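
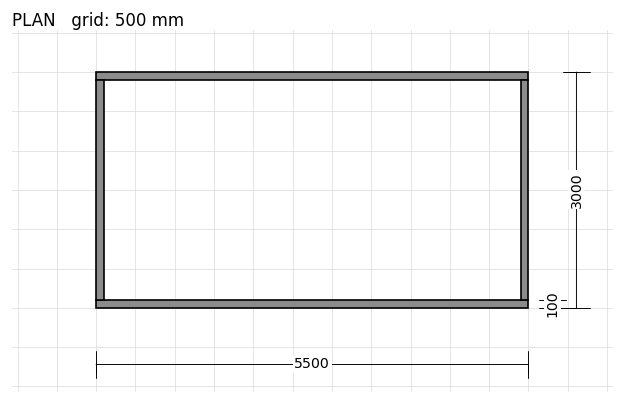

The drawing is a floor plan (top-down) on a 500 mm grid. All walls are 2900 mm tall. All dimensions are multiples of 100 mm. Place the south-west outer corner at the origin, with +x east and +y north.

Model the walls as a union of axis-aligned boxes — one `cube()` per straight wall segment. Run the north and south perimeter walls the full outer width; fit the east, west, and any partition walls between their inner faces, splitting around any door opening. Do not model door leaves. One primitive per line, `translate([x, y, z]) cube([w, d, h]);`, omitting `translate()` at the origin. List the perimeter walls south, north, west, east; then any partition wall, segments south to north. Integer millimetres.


cube([5500, 100, 2900]);
translate([0, 2900, 0]) cube([5500, 100, 2900]);
translate([0, 100, 0]) cube([100, 2800, 2900]);
translate([5400, 100, 0]) cube([100, 2800, 2900]);


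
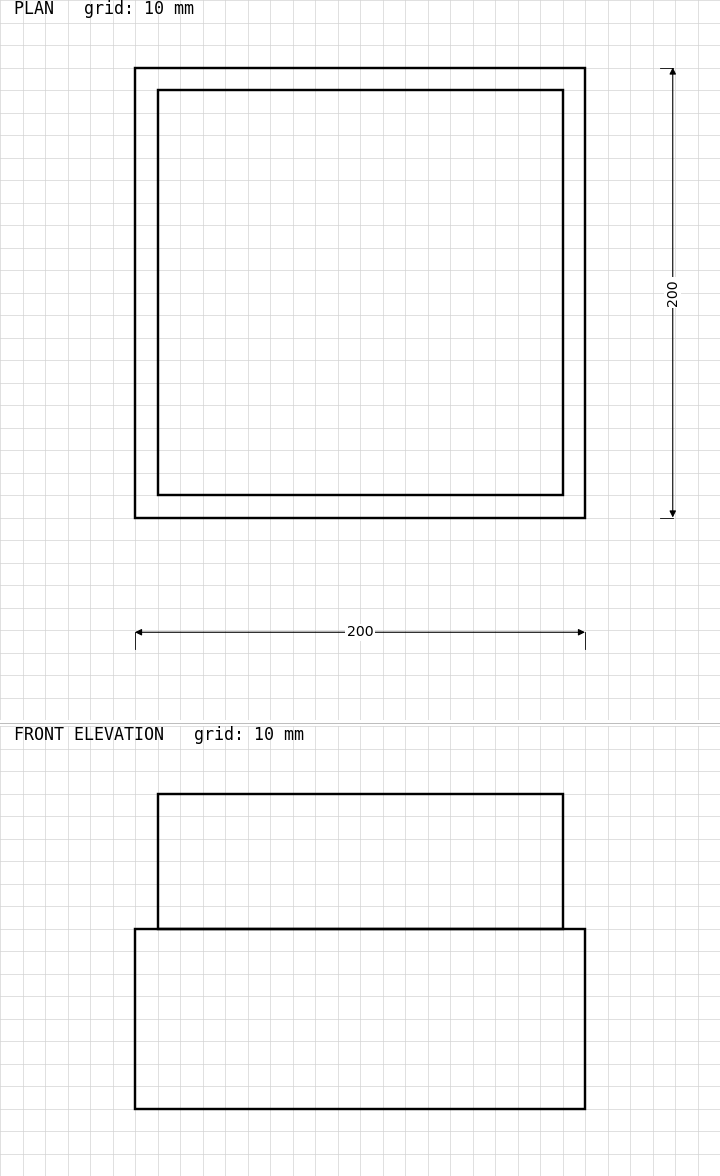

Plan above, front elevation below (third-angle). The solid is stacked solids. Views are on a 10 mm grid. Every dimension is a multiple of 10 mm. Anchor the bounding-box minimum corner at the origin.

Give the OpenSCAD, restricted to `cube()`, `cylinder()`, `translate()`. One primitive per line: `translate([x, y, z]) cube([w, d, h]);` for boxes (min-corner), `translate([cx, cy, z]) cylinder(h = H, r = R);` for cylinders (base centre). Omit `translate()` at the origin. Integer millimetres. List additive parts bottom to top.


cube([200, 200, 80]);
translate([10, 10, 80]) cube([180, 180, 60]);


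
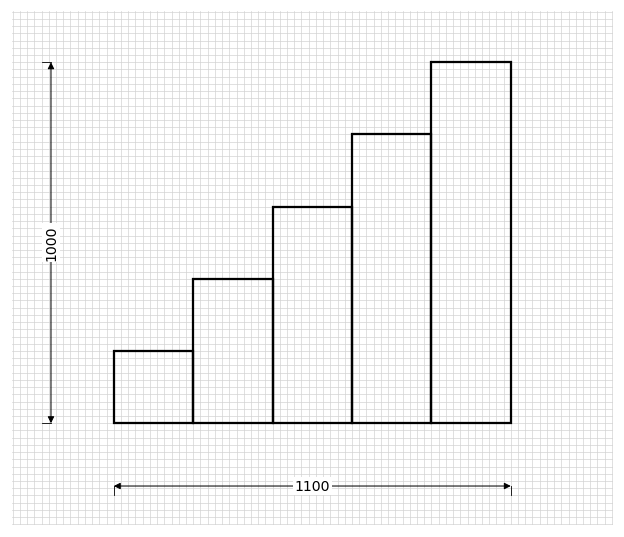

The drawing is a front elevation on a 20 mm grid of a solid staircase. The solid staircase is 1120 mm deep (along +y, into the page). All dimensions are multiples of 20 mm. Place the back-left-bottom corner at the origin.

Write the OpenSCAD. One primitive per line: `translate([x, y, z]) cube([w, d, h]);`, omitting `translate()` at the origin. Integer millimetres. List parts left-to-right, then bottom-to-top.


cube([220, 1120, 200]);
translate([220, 0, 0]) cube([220, 1120, 400]);
translate([440, 0, 0]) cube([220, 1120, 600]);
translate([660, 0, 0]) cube([220, 1120, 800]);
translate([880, 0, 0]) cube([220, 1120, 1000]);


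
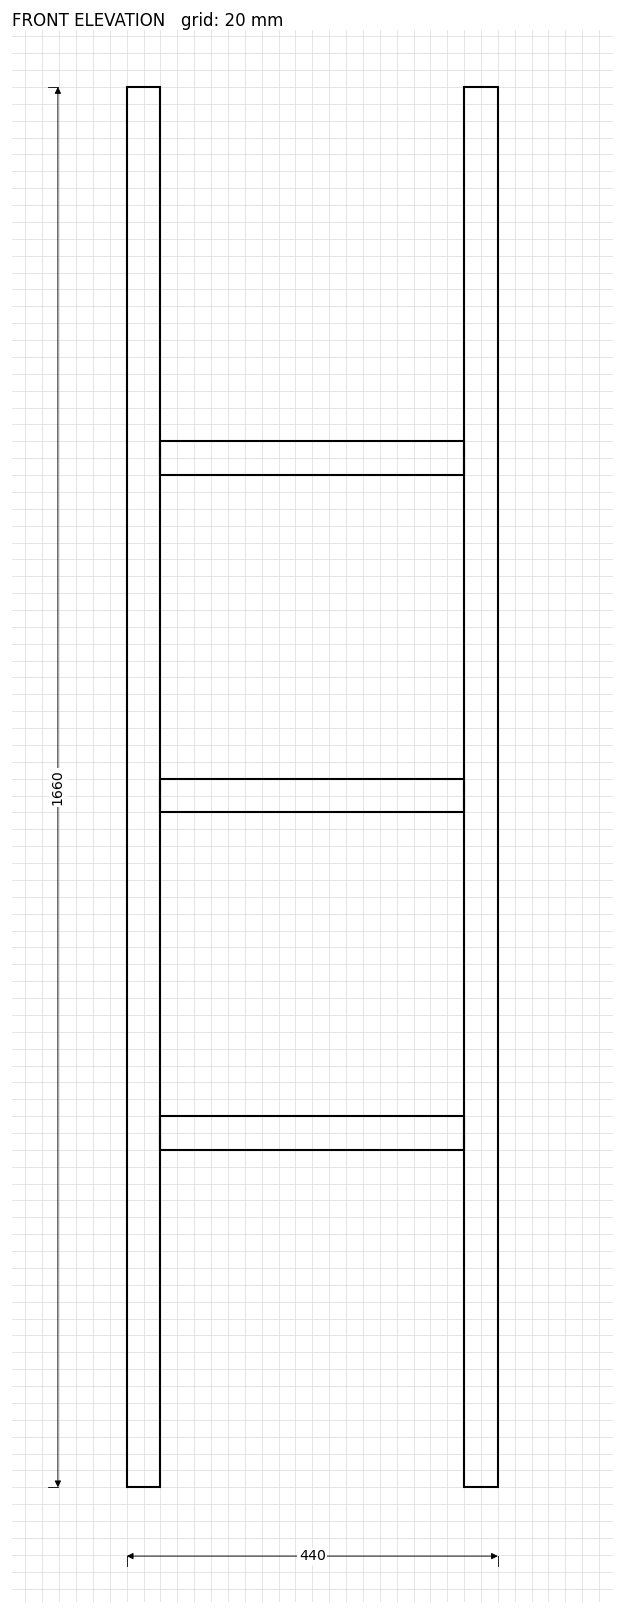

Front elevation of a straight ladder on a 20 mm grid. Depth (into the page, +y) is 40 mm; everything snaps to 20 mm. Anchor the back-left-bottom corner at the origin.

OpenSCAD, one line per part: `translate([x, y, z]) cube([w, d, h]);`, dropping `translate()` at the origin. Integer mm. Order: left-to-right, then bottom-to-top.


cube([40, 40, 1660]);
translate([40, 0, 400]) cube([360, 40, 40]);
translate([40, 0, 800]) cube([360, 40, 40]);
translate([40, 0, 1200]) cube([360, 40, 40]);
translate([400, 0, 0]) cube([40, 40, 1660]);


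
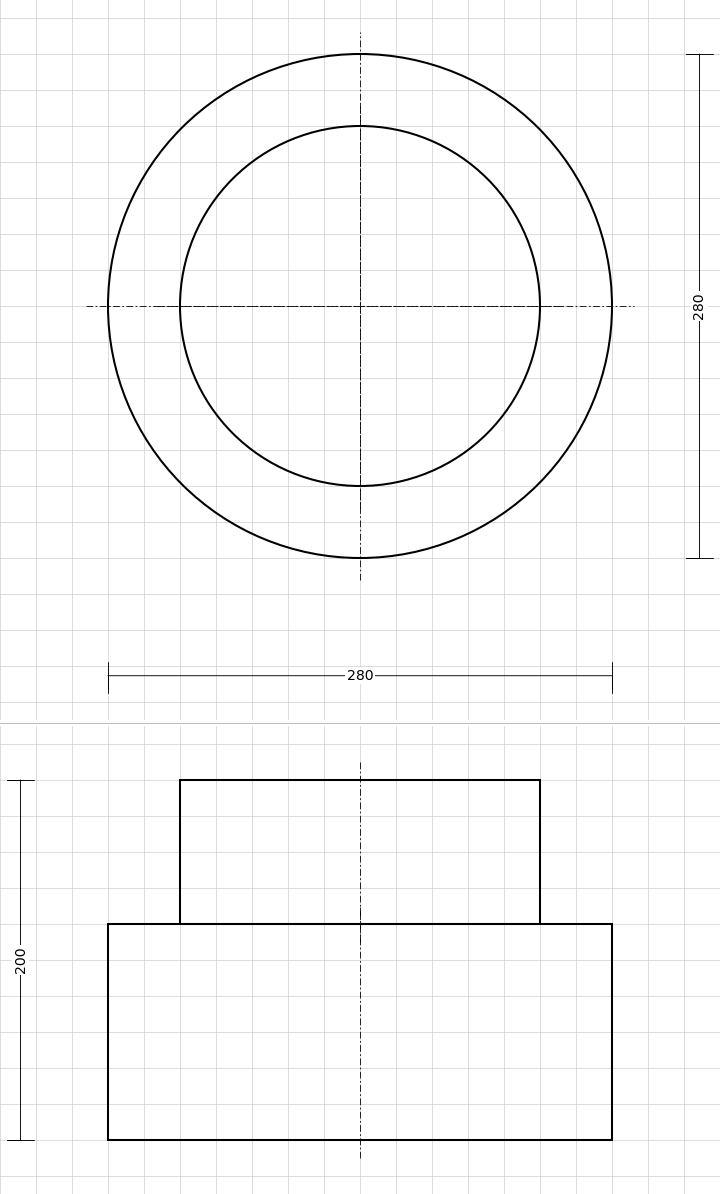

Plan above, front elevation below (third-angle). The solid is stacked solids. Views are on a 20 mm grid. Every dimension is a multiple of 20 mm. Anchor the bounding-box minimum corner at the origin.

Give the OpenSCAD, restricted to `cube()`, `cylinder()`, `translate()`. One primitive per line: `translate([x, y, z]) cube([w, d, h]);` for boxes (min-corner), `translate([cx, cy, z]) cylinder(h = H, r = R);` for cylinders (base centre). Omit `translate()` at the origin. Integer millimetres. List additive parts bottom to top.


translate([140, 140, 0]) cylinder(h = 120, r = 140);
translate([140, 140, 120]) cylinder(h = 80, r = 100);


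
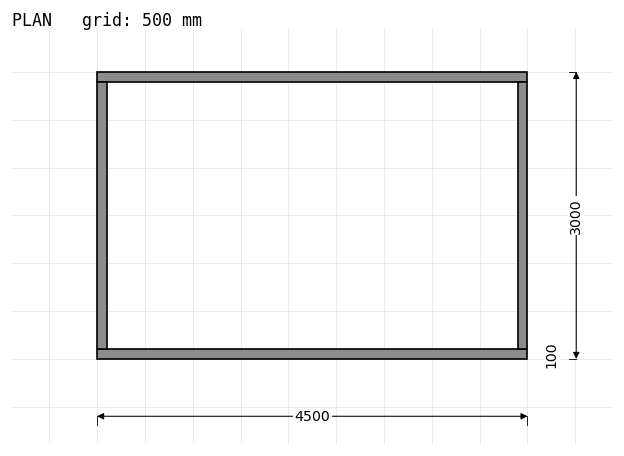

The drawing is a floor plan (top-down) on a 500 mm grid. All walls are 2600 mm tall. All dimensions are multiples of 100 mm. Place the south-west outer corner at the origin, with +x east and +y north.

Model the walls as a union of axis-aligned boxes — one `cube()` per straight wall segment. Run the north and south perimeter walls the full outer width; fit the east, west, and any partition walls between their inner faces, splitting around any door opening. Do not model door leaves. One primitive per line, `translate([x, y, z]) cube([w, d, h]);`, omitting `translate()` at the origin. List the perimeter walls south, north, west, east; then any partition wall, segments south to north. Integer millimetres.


cube([4500, 100, 2600]);
translate([0, 2900, 0]) cube([4500, 100, 2600]);
translate([0, 100, 0]) cube([100, 2800, 2600]);
translate([4400, 100, 0]) cube([100, 2800, 2600]);


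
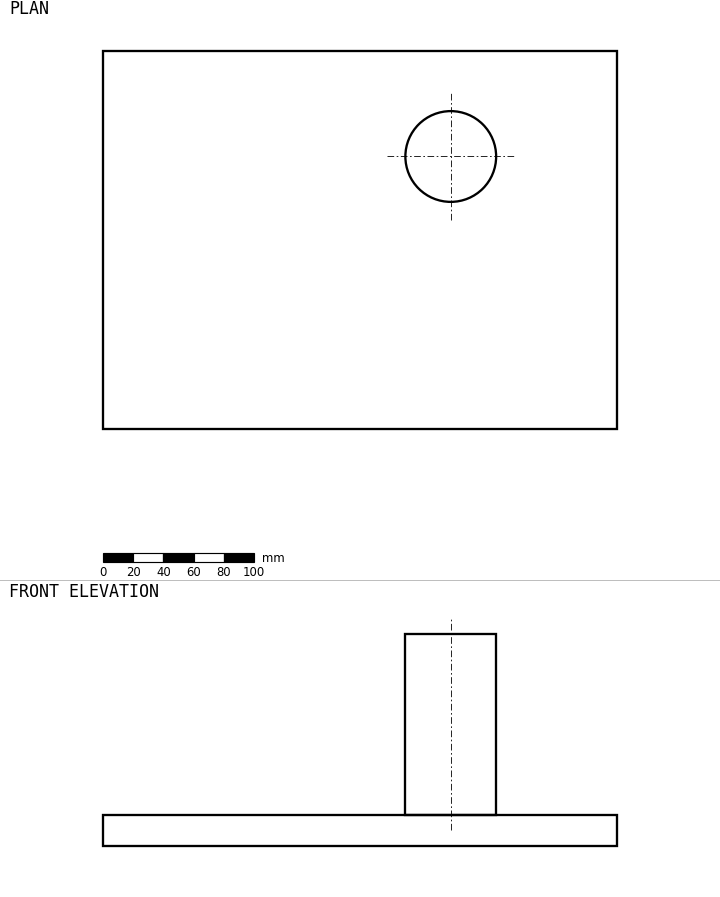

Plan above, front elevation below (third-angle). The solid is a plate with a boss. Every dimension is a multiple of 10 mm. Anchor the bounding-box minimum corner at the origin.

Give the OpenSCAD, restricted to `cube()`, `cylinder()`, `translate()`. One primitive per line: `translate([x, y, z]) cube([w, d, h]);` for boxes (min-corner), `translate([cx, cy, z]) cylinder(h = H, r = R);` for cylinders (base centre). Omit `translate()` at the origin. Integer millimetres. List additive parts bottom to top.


cube([340, 250, 20]);
translate([230, 180, 20]) cylinder(h = 120, r = 30);


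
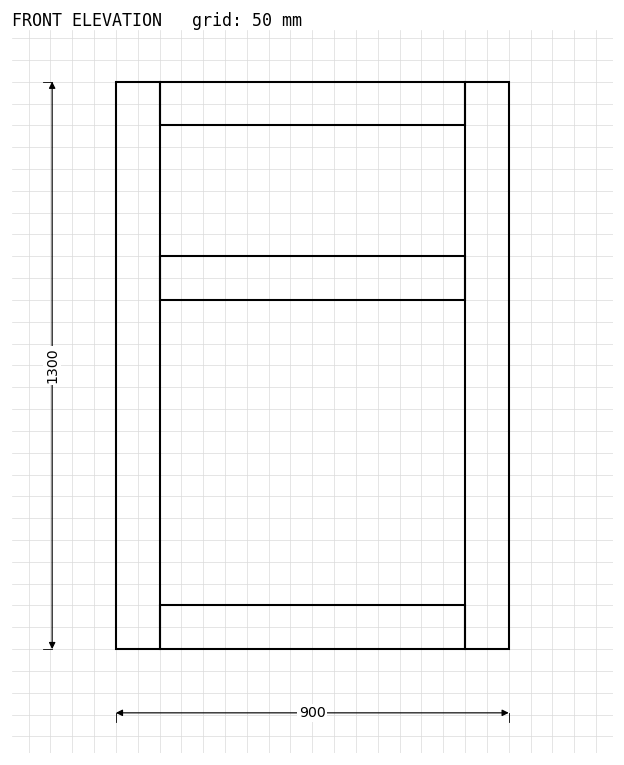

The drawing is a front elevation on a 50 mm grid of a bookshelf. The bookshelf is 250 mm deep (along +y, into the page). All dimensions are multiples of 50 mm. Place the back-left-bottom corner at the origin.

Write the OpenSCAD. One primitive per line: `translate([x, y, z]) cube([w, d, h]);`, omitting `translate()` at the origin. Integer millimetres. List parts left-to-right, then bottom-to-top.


cube([100, 250, 1300]);
translate([100, 0, 0]) cube([700, 250, 100]);
translate([100, 0, 800]) cube([700, 250, 100]);
translate([100, 0, 1200]) cube([700, 250, 100]);
translate([800, 0, 0]) cube([100, 250, 1300]);


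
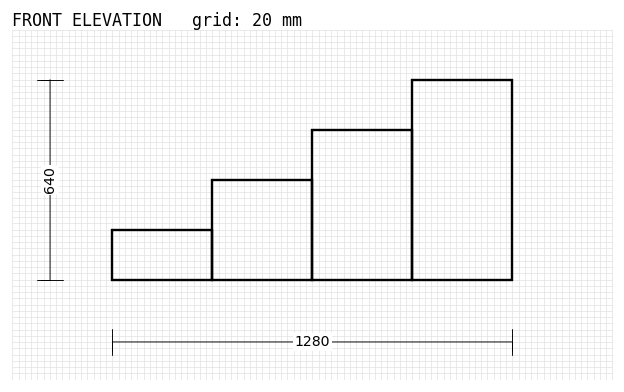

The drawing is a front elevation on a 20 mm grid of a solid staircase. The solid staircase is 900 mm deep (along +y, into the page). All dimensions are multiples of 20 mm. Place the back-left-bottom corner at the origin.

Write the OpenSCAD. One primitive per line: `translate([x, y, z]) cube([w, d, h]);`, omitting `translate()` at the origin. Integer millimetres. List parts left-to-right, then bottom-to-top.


cube([320, 900, 160]);
translate([320, 0, 0]) cube([320, 900, 320]);
translate([640, 0, 0]) cube([320, 900, 480]);
translate([960, 0, 0]) cube([320, 900, 640]);


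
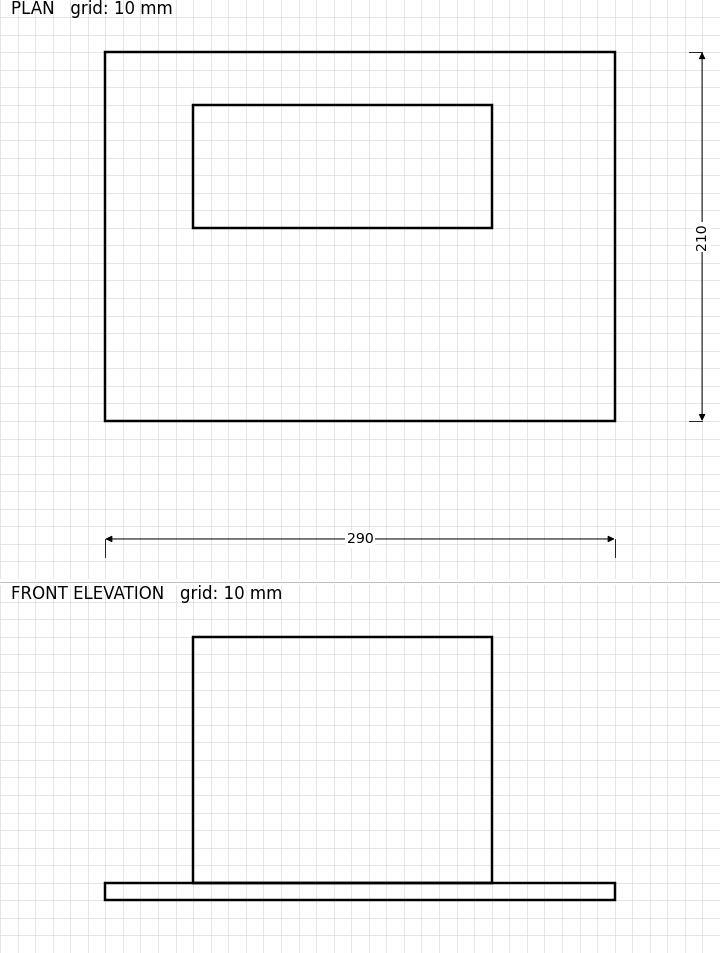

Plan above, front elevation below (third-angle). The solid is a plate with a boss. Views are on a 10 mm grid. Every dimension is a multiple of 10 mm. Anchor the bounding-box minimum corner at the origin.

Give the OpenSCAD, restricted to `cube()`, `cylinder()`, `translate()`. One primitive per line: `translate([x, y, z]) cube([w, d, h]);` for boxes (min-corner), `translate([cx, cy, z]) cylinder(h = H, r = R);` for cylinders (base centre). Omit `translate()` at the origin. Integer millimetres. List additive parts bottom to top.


cube([290, 210, 10]);
translate([50, 110, 10]) cube([170, 70, 140]);


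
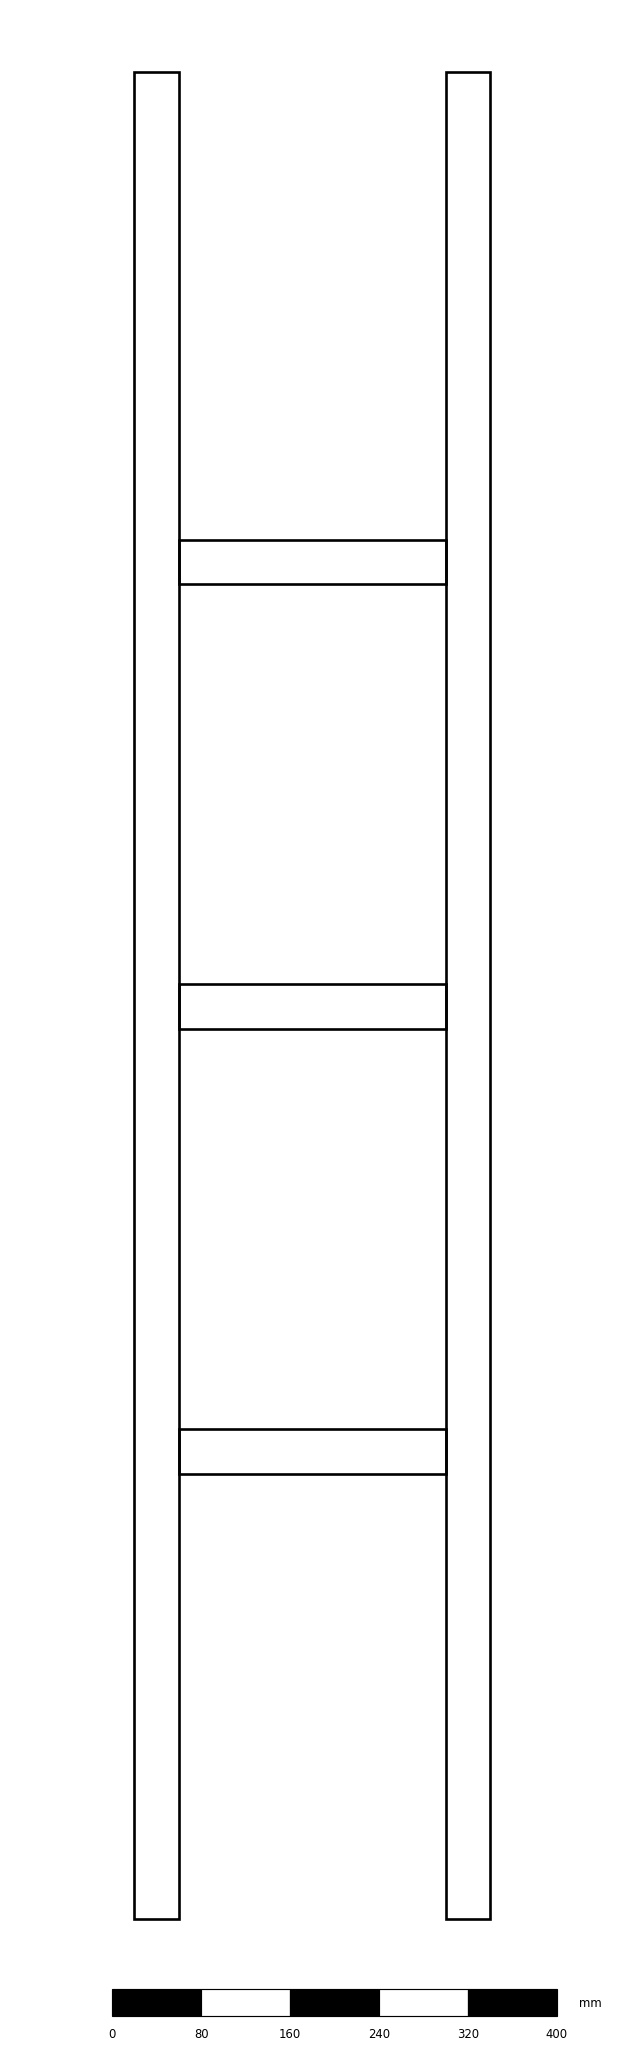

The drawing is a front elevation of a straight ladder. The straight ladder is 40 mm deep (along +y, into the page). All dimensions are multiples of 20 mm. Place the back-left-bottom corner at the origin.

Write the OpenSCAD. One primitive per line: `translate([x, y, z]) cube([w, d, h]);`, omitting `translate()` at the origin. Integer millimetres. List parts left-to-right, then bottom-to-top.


cube([40, 40, 1660]);
translate([40, 0, 400]) cube([240, 40, 40]);
translate([40, 0, 800]) cube([240, 40, 40]);
translate([40, 0, 1200]) cube([240, 40, 40]);
translate([280, 0, 0]) cube([40, 40, 1660]);


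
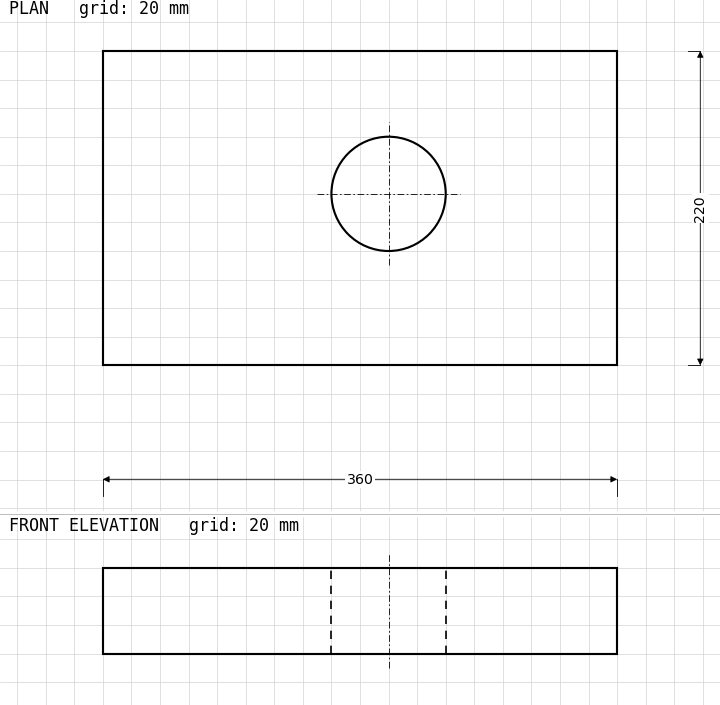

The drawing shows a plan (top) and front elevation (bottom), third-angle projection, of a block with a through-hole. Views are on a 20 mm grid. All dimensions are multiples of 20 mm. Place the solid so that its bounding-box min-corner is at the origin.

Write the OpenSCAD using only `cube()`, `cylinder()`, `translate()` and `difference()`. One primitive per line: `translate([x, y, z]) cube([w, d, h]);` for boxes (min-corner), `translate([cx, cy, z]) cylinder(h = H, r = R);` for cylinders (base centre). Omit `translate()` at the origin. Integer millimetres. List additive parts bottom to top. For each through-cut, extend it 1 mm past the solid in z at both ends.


difference() {
  cube([360, 220, 60]);
  translate([200, 120, -1]) cylinder(h = 62, r = 40);
}


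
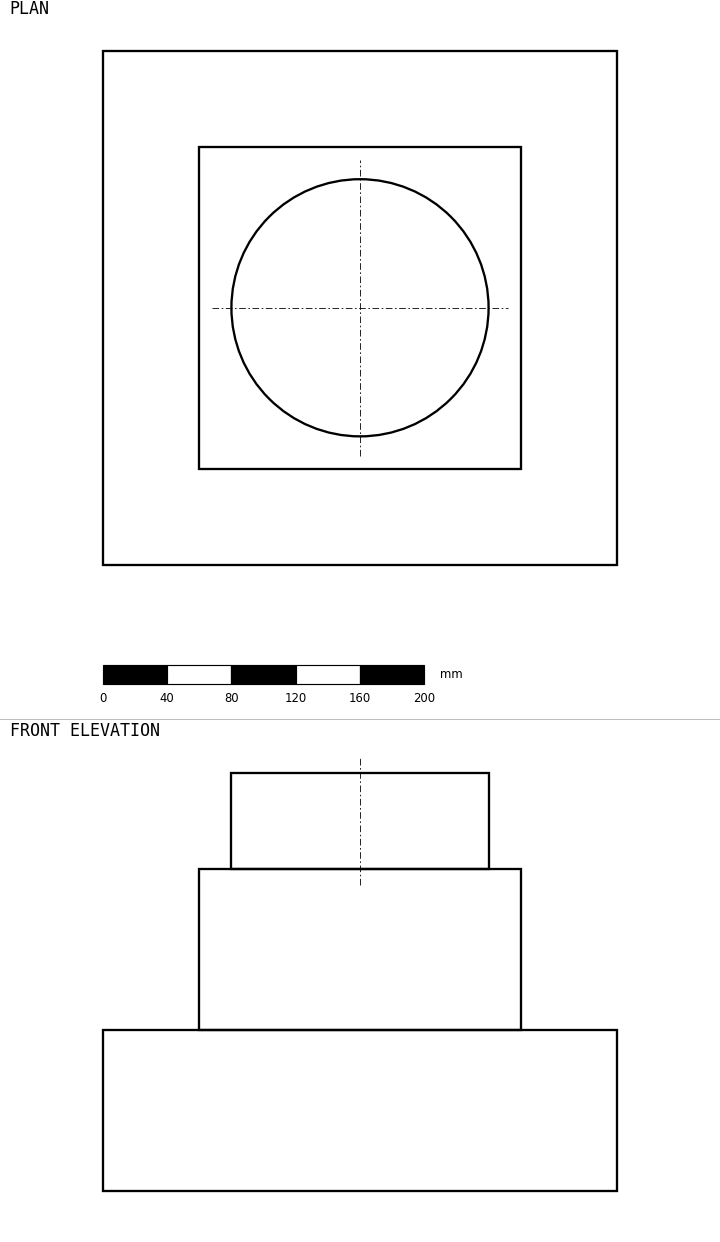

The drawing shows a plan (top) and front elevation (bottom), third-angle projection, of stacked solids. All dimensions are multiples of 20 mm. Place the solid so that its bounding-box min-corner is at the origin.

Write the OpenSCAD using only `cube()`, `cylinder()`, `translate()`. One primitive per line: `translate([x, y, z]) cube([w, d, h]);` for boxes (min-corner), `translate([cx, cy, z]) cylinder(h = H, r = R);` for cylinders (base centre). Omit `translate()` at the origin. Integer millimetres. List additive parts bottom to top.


cube([320, 320, 100]);
translate([60, 60, 100]) cube([200, 200, 100]);
translate([160, 160, 200]) cylinder(h = 60, r = 80);


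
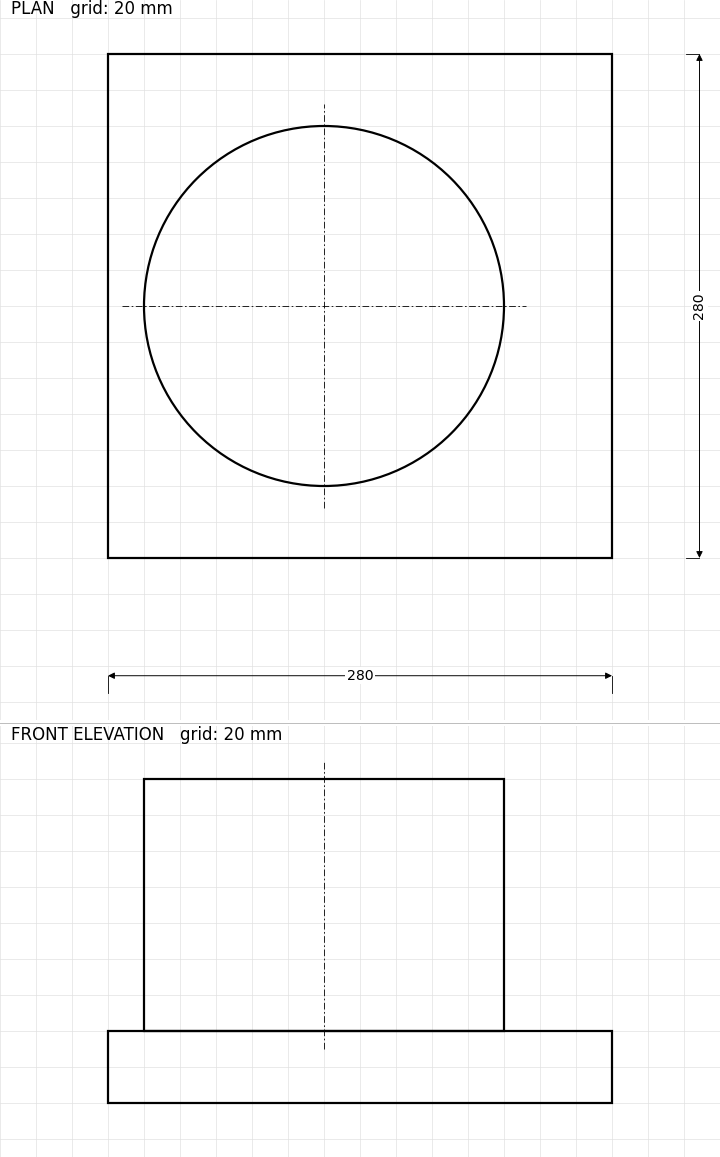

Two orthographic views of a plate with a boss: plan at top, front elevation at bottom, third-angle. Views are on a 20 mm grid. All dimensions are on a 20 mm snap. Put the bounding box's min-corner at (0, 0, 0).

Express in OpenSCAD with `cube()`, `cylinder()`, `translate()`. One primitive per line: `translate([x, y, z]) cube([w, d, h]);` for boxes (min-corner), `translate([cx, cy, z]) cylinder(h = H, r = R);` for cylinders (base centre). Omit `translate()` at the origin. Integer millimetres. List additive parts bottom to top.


cube([280, 280, 40]);
translate([120, 140, 40]) cylinder(h = 140, r = 100);


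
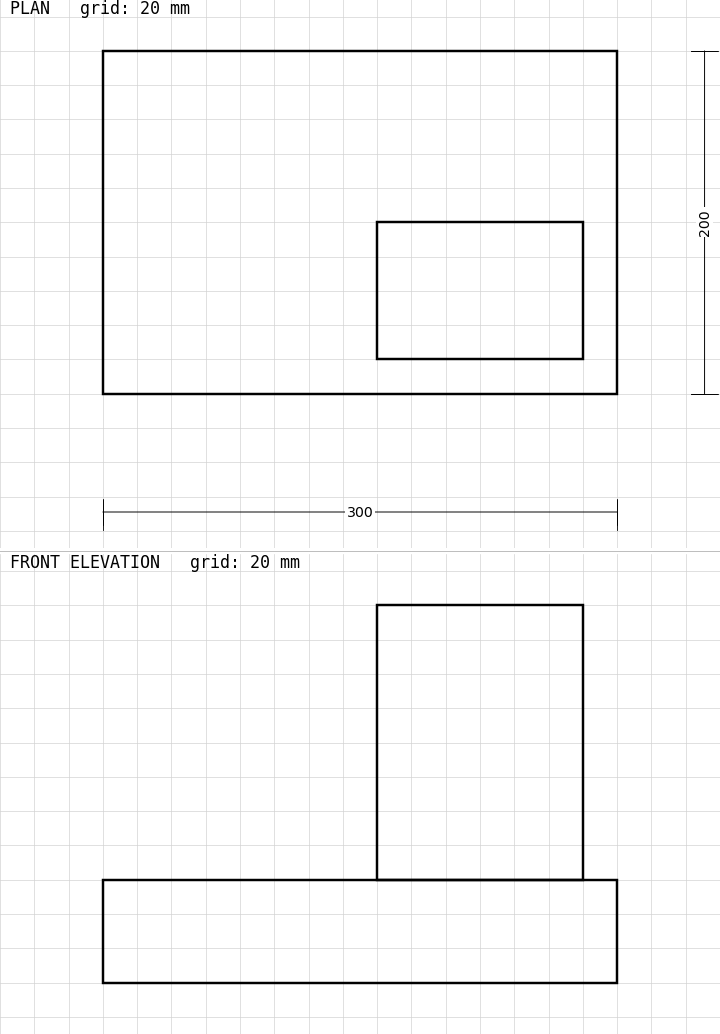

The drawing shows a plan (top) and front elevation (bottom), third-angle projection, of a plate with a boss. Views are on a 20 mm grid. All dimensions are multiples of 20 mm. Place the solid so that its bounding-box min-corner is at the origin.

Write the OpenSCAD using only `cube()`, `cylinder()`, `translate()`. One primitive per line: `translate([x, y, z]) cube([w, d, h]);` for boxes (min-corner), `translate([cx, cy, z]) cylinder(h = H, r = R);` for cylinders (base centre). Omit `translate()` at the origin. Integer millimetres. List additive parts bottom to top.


cube([300, 200, 60]);
translate([160, 20, 60]) cube([120, 80, 160]);


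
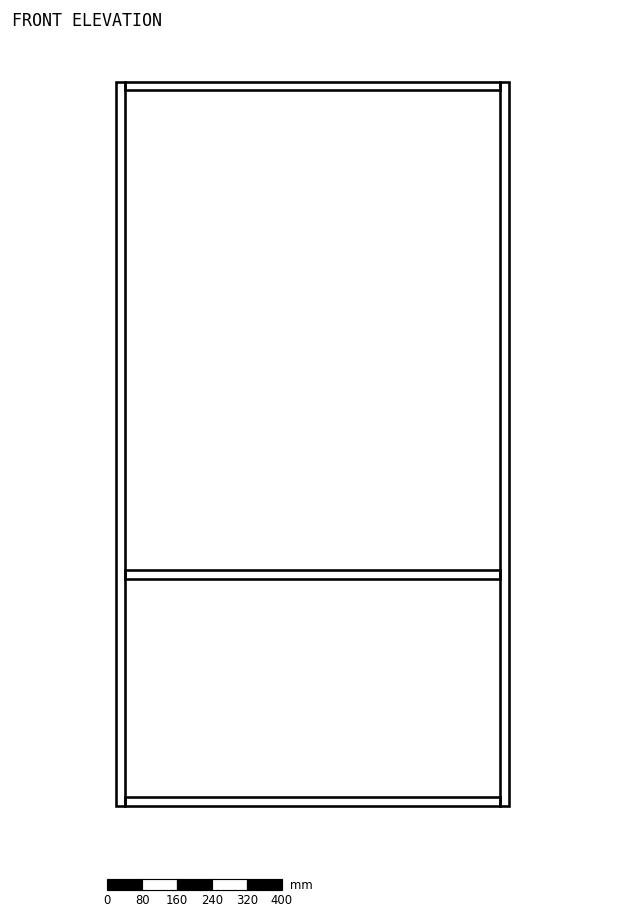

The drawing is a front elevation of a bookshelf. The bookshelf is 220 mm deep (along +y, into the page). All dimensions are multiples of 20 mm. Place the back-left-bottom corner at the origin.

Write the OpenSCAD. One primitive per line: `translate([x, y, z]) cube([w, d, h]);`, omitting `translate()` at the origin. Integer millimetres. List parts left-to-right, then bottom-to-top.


cube([20, 220, 1660]);
translate([20, 0, 0]) cube([860, 220, 20]);
translate([20, 0, 520]) cube([860, 220, 20]);
translate([20, 0, 1640]) cube([860, 220, 20]);
translate([880, 0, 0]) cube([20, 220, 1660]);


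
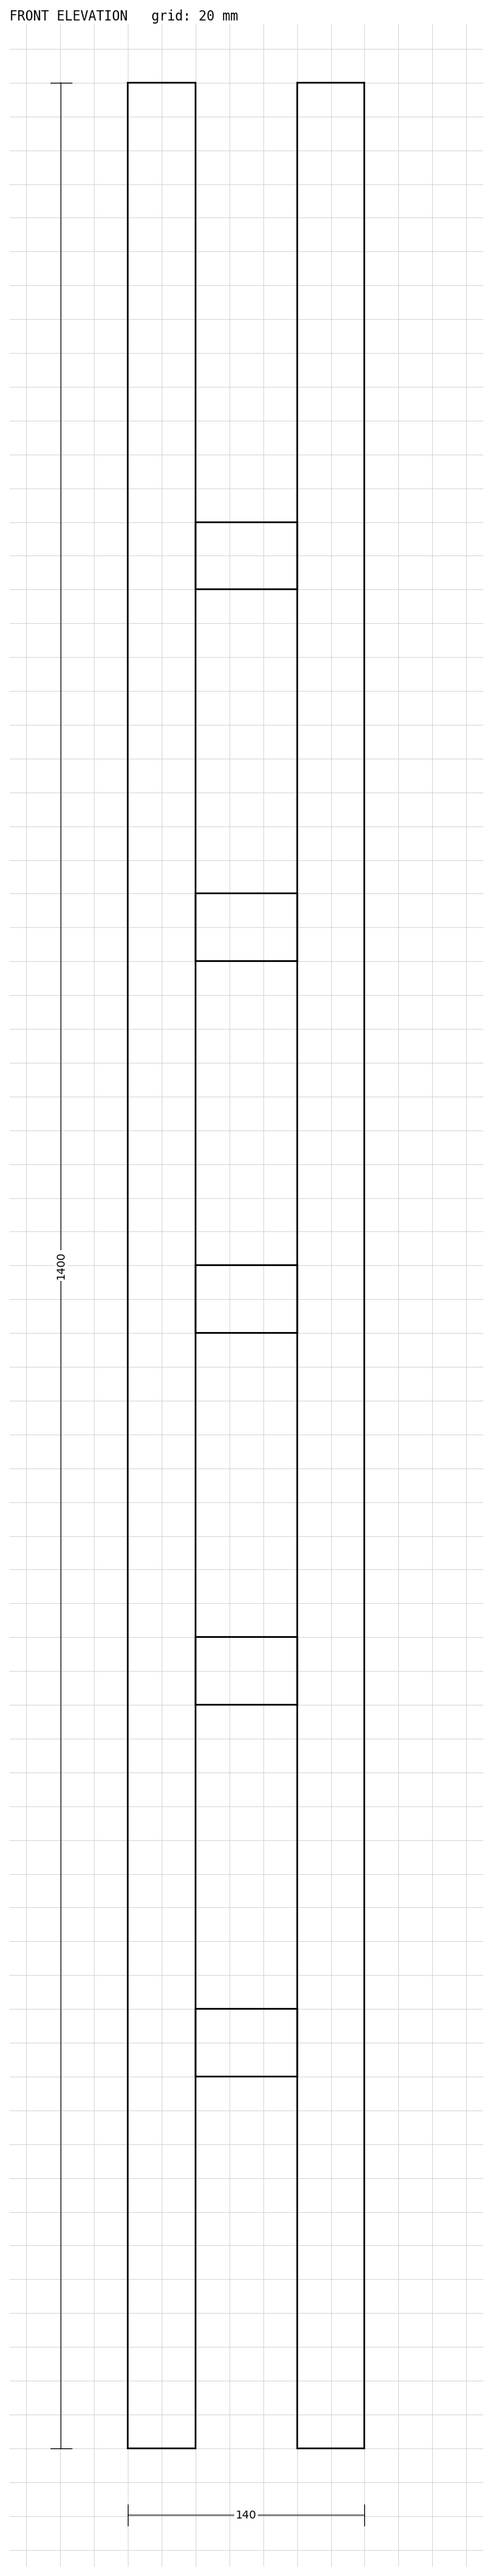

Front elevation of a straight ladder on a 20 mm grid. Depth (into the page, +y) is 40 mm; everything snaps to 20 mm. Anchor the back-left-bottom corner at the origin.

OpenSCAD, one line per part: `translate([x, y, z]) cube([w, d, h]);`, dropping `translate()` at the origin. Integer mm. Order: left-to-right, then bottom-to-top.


cube([40, 40, 1400]);
translate([40, 0, 220]) cube([60, 40, 40]);
translate([40, 0, 440]) cube([60, 40, 40]);
translate([40, 0, 660]) cube([60, 40, 40]);
translate([40, 0, 880]) cube([60, 40, 40]);
translate([40, 0, 1100]) cube([60, 40, 40]);
translate([100, 0, 0]) cube([40, 40, 1400]);


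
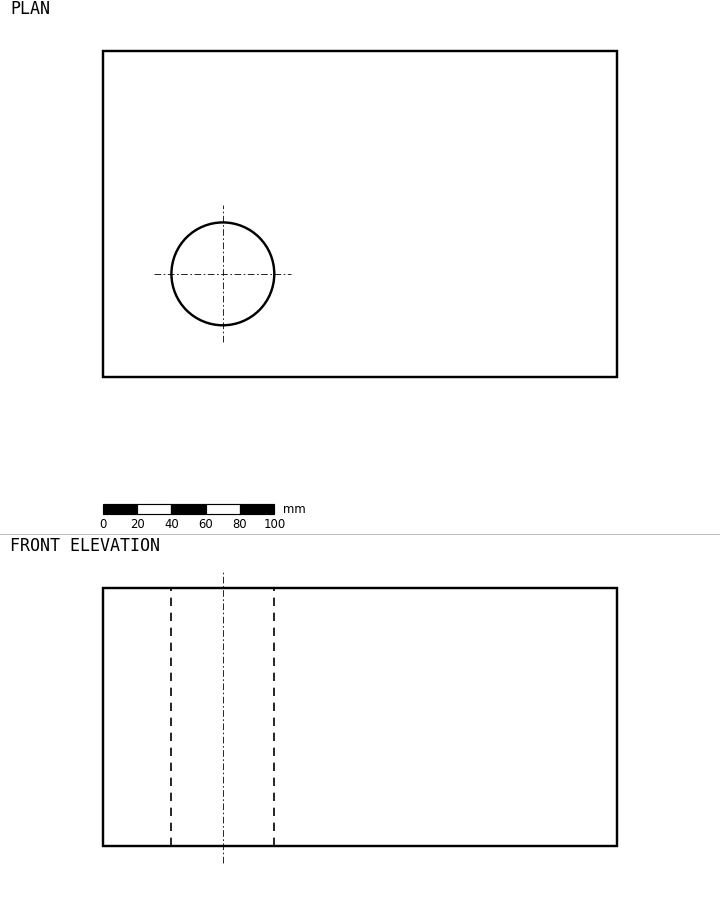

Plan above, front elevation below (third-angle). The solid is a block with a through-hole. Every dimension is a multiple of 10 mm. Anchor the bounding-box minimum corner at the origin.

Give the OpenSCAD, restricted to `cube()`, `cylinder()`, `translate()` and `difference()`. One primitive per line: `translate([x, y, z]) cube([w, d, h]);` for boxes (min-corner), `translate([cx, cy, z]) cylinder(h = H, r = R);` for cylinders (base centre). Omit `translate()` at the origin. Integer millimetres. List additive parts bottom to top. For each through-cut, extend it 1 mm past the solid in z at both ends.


difference() {
  cube([300, 190, 150]);
  translate([70, 60, -1]) cylinder(h = 152, r = 30);
}


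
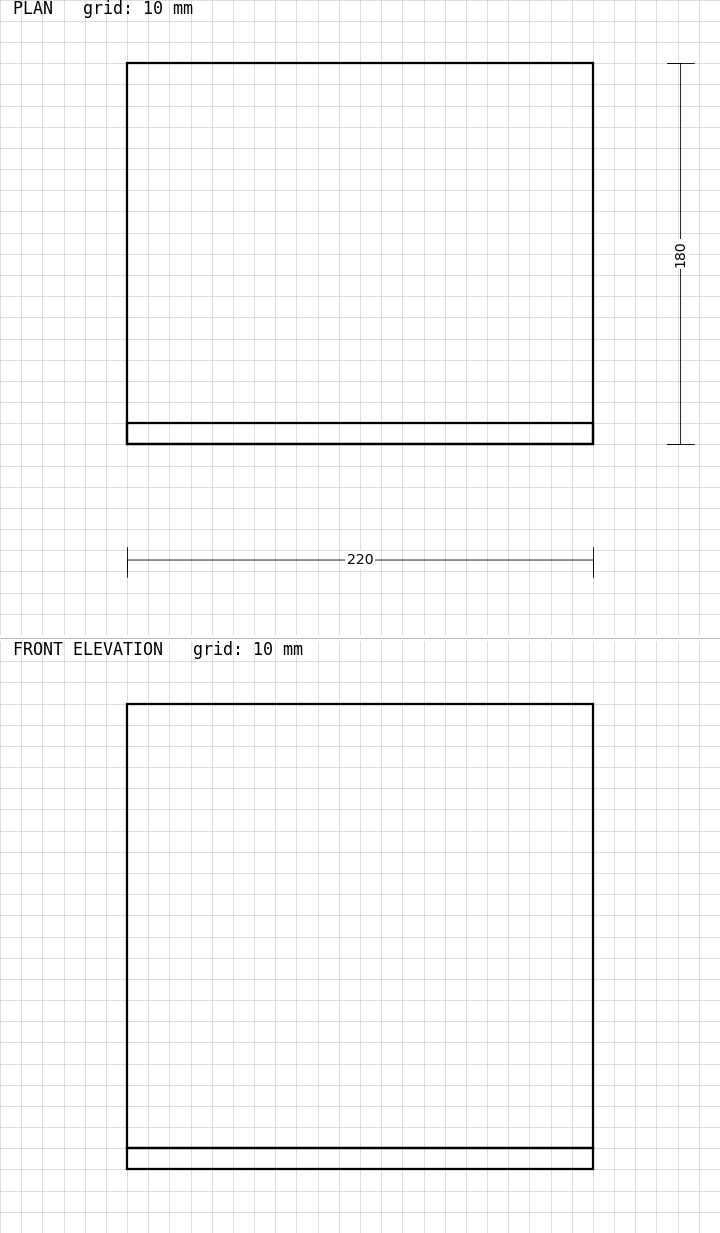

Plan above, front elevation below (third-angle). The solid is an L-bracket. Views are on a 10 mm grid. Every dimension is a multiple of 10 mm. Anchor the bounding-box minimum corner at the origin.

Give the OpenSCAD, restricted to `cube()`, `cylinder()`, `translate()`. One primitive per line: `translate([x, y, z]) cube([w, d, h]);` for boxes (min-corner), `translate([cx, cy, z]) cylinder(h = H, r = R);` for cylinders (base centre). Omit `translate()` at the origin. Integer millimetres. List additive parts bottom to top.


cube([220, 180, 10]);
translate([0, 0, 10]) cube([220, 10, 210]);


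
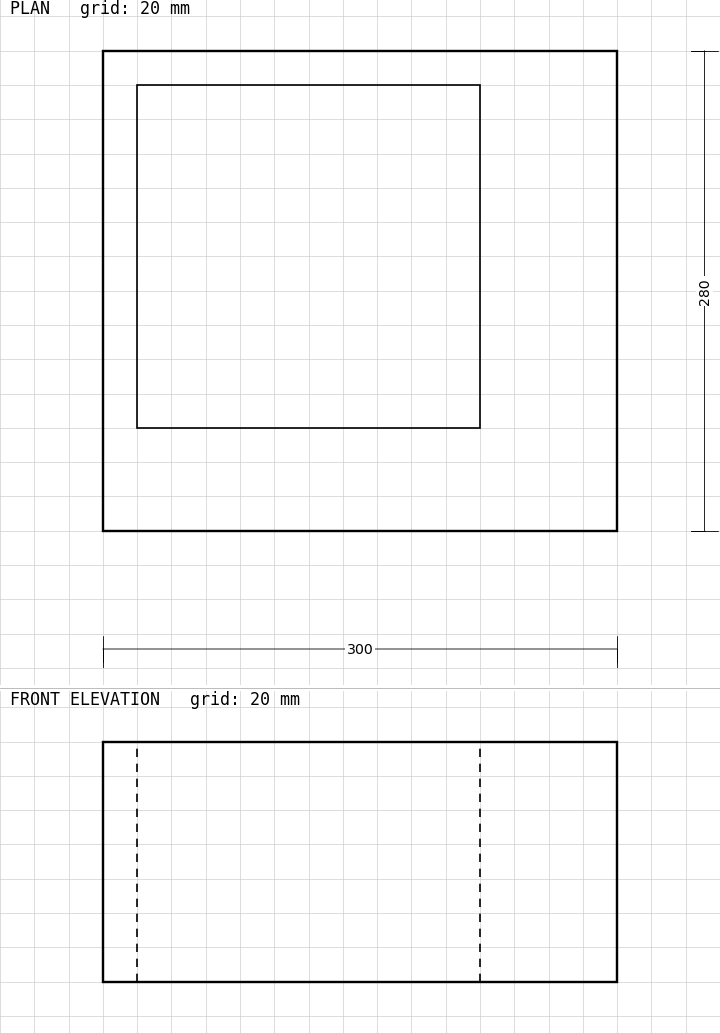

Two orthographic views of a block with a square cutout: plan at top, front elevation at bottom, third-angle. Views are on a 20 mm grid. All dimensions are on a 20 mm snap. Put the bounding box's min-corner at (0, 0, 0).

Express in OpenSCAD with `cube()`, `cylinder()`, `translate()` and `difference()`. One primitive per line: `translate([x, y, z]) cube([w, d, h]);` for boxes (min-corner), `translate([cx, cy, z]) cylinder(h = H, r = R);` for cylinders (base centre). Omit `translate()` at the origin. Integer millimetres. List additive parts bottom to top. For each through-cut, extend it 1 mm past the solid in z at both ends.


difference() {
  cube([300, 280, 140]);
  translate([20, 60, -1]) cube([200, 200, 142]);
}


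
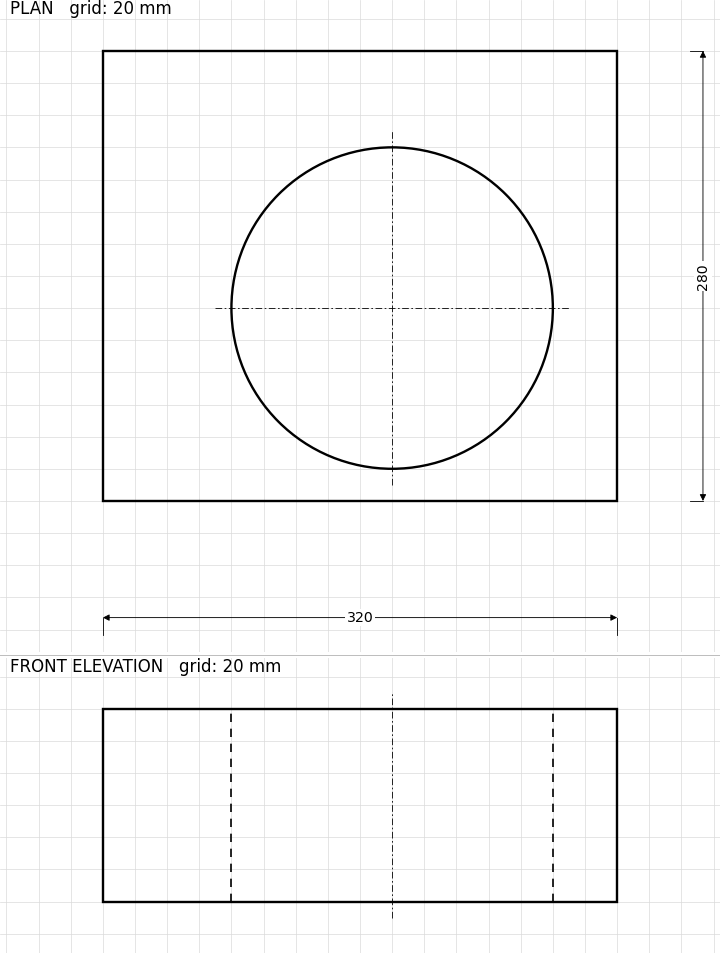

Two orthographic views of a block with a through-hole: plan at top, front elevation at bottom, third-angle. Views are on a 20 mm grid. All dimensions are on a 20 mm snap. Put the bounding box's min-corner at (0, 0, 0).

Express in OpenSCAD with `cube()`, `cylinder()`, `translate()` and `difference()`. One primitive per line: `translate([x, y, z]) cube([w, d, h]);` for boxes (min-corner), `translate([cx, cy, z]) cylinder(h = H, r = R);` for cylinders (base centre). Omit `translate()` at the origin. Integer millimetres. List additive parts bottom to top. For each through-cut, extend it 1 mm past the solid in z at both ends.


difference() {
  cube([320, 280, 120]);
  translate([180, 120, -1]) cylinder(h = 122, r = 100);
}


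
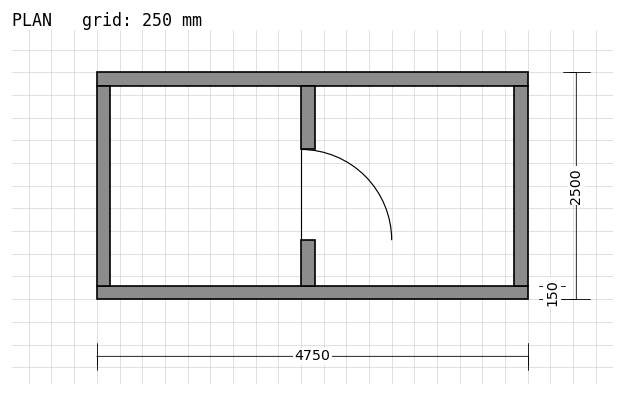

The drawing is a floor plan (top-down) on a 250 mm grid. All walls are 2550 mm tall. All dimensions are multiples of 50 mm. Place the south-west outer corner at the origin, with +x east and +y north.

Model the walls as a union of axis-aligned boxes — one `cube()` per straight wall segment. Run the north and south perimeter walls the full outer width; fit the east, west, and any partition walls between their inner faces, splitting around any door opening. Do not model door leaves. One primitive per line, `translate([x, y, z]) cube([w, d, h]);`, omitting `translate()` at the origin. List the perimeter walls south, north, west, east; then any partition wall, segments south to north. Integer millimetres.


cube([4750, 150, 2550]);
translate([0, 2350, 0]) cube([4750, 150, 2550]);
translate([0, 150, 0]) cube([150, 2200, 2550]);
translate([4600, 150, 0]) cube([150, 2200, 2550]);
translate([2250, 150, 0]) cube([150, 500, 2550]);
translate([2250, 1650, 0]) cube([150, 700, 2550]);


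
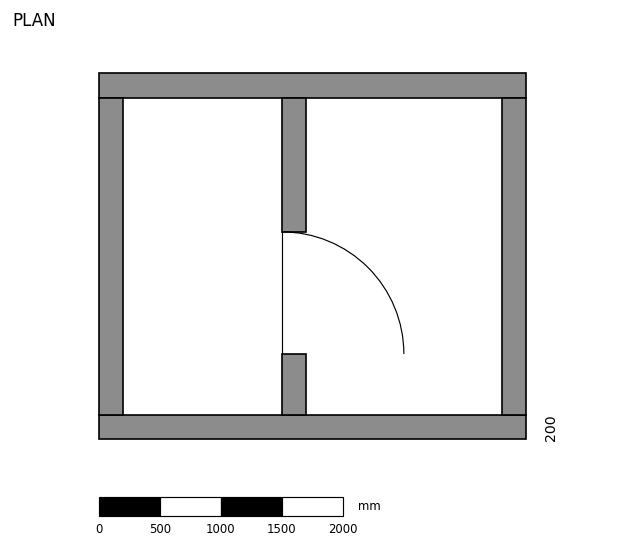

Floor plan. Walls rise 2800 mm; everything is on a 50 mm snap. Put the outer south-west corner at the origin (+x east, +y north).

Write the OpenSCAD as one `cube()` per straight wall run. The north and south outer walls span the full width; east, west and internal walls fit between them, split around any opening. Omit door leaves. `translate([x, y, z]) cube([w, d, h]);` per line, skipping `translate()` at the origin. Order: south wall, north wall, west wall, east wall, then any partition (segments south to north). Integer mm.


cube([3500, 200, 2800]);
translate([0, 2800, 0]) cube([3500, 200, 2800]);
translate([0, 200, 0]) cube([200, 2600, 2800]);
translate([3300, 200, 0]) cube([200, 2600, 2800]);
translate([1500, 200, 0]) cube([200, 500, 2800]);
translate([1500, 1700, 0]) cube([200, 1100, 2800]);


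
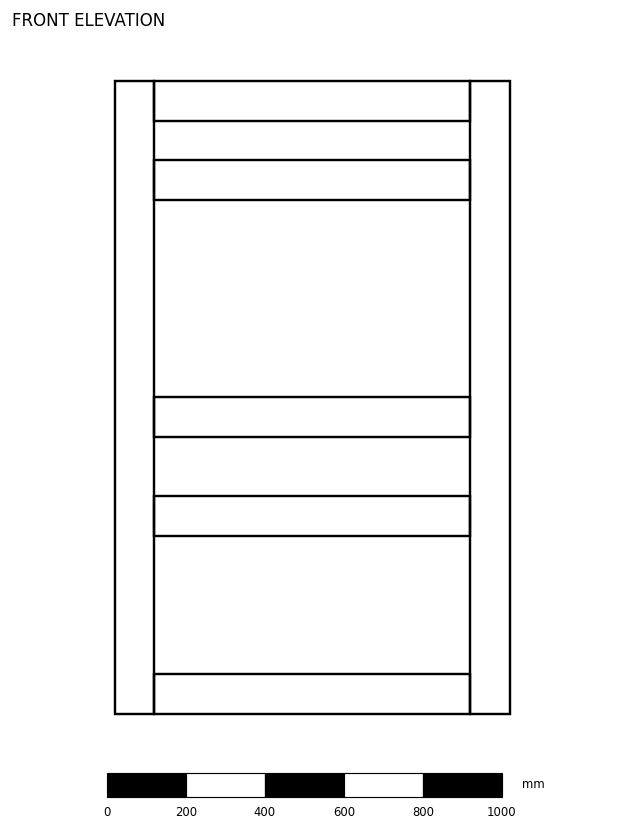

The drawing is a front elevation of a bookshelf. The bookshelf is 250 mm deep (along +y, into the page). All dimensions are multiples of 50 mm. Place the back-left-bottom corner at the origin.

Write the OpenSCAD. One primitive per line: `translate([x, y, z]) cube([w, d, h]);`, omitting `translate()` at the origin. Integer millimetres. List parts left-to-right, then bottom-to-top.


cube([100, 250, 1600]);
translate([100, 0, 0]) cube([800, 250, 100]);
translate([100, 0, 450]) cube([800, 250, 100]);
translate([100, 0, 700]) cube([800, 250, 100]);
translate([100, 0, 1300]) cube([800, 250, 100]);
translate([100, 0, 1500]) cube([800, 250, 100]);
translate([900, 0, 0]) cube([100, 250, 1600]);


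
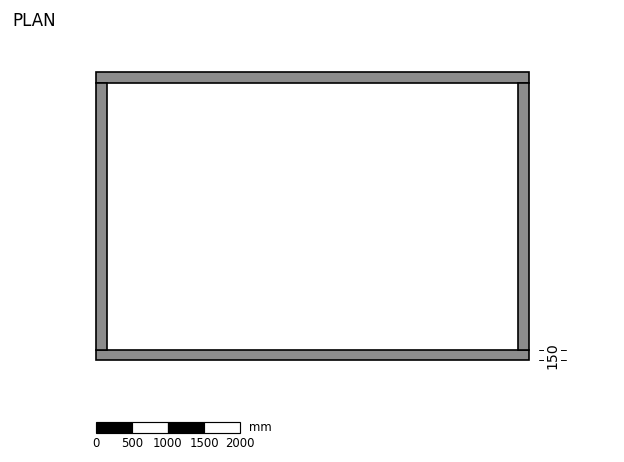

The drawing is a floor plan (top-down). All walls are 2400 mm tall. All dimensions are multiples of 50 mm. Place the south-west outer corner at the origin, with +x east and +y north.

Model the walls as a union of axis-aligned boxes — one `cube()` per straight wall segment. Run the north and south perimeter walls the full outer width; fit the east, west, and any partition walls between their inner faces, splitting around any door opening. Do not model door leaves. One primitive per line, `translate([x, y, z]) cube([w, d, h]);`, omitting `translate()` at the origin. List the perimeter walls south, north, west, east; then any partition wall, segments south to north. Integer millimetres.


cube([6000, 150, 2400]);
translate([0, 3850, 0]) cube([6000, 150, 2400]);
translate([0, 150, 0]) cube([150, 3700, 2400]);
translate([5850, 150, 0]) cube([150, 3700, 2400]);


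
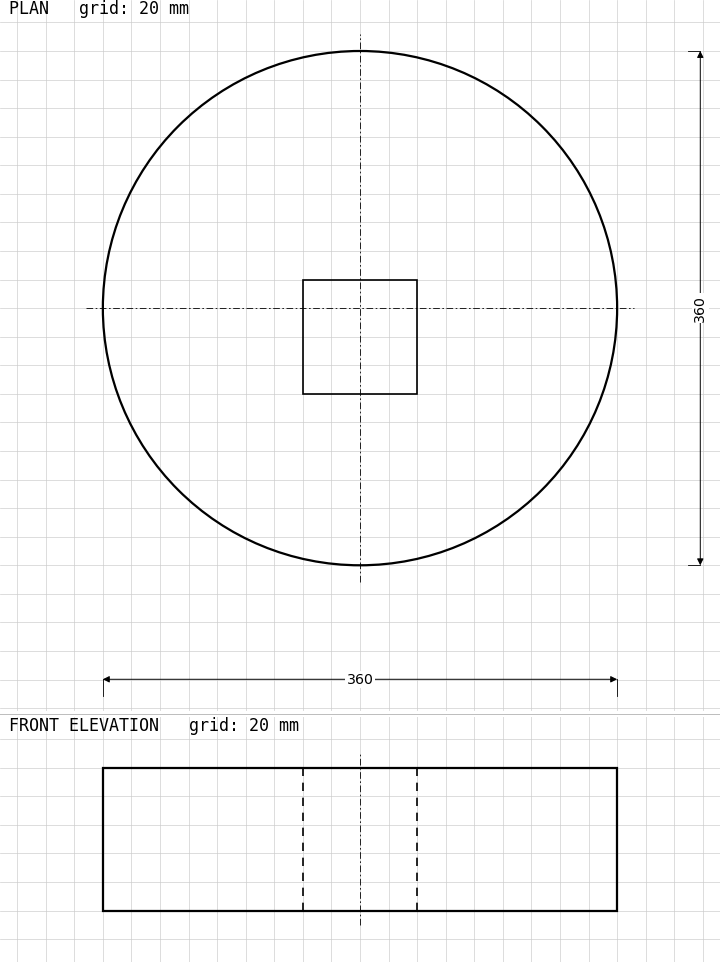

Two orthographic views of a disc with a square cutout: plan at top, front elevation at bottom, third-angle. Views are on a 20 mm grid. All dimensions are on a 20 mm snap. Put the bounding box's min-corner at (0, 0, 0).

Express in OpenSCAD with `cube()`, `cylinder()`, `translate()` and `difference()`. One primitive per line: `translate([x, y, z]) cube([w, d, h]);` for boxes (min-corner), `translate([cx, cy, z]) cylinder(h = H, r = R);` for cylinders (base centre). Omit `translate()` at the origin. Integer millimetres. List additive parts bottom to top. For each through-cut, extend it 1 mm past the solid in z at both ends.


difference() {
  translate([180, 180, 0]) cylinder(h = 100, r = 180);
  translate([140, 120, -1]) cube([80, 80, 102]);
}


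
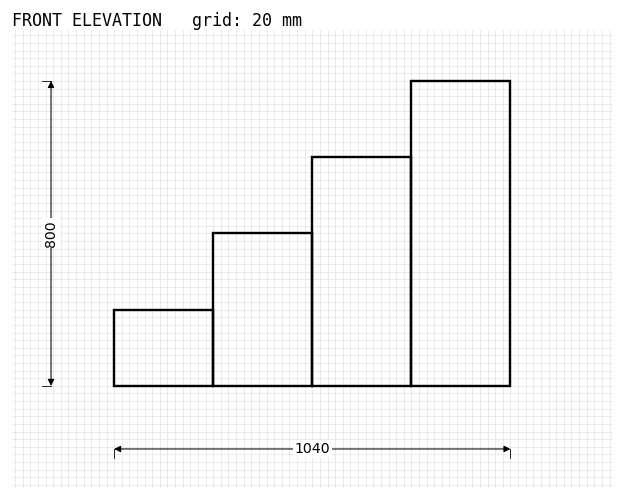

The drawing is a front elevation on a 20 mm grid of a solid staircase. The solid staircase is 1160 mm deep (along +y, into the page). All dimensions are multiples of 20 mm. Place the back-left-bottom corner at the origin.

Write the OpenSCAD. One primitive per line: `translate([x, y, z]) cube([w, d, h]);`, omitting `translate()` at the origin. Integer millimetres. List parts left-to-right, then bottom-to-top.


cube([260, 1160, 200]);
translate([260, 0, 0]) cube([260, 1160, 400]);
translate([520, 0, 0]) cube([260, 1160, 600]);
translate([780, 0, 0]) cube([260, 1160, 800]);


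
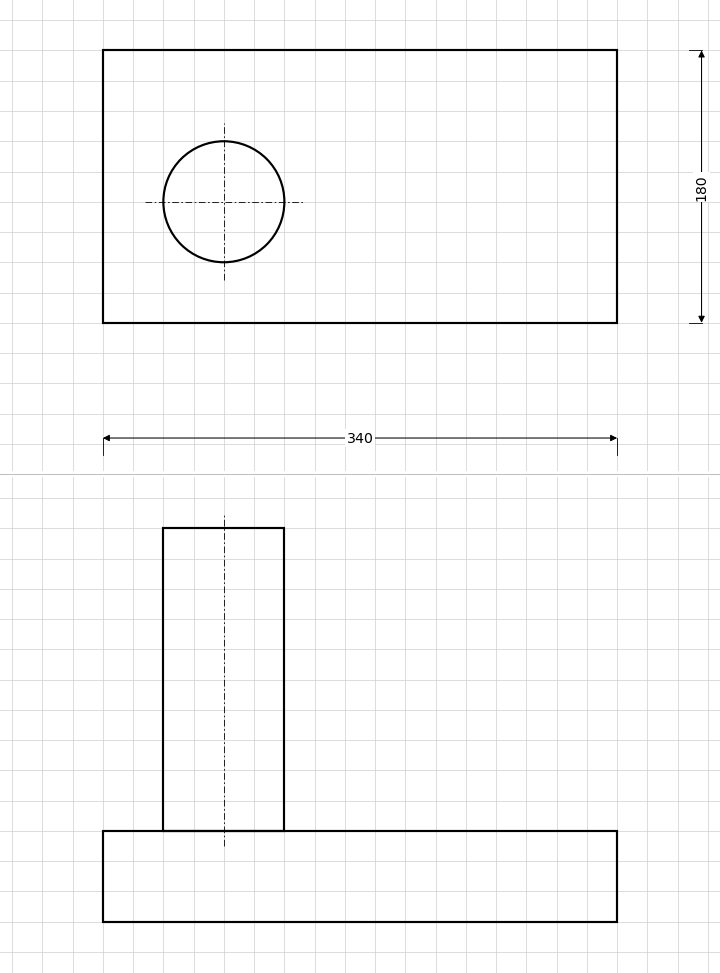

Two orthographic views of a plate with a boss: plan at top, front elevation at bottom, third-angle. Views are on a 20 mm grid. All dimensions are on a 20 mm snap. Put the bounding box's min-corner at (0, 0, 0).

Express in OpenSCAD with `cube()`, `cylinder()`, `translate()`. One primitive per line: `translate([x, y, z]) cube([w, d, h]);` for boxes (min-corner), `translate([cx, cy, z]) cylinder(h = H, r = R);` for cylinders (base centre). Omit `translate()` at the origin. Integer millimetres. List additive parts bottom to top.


cube([340, 180, 60]);
translate([80, 80, 60]) cylinder(h = 200, r = 40);


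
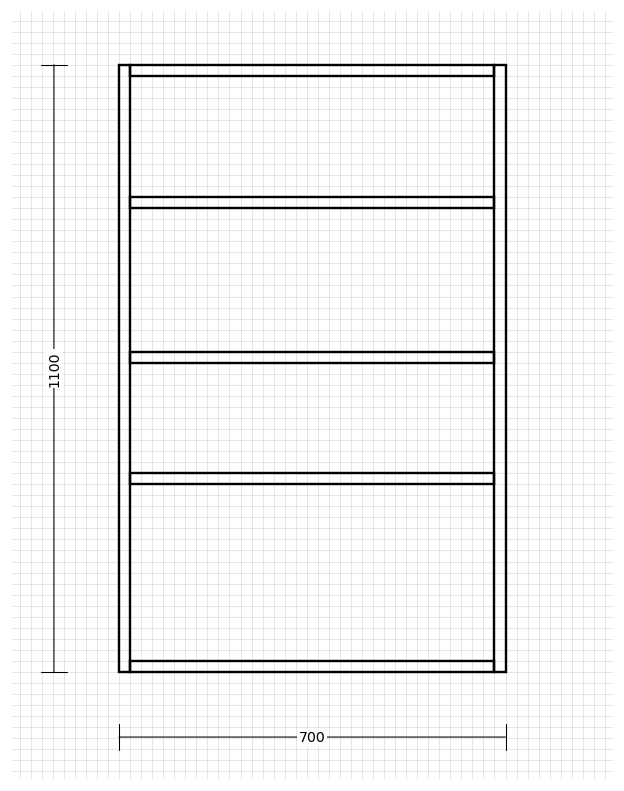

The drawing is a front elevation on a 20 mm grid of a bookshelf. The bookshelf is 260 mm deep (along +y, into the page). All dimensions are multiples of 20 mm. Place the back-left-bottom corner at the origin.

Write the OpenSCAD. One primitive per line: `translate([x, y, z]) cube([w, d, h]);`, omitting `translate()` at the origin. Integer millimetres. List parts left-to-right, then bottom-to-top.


cube([20, 260, 1100]);
translate([20, 0, 0]) cube([660, 260, 20]);
translate([20, 0, 340]) cube([660, 260, 20]);
translate([20, 0, 560]) cube([660, 260, 20]);
translate([20, 0, 840]) cube([660, 260, 20]);
translate([20, 0, 1080]) cube([660, 260, 20]);
translate([680, 0, 0]) cube([20, 260, 1100]);


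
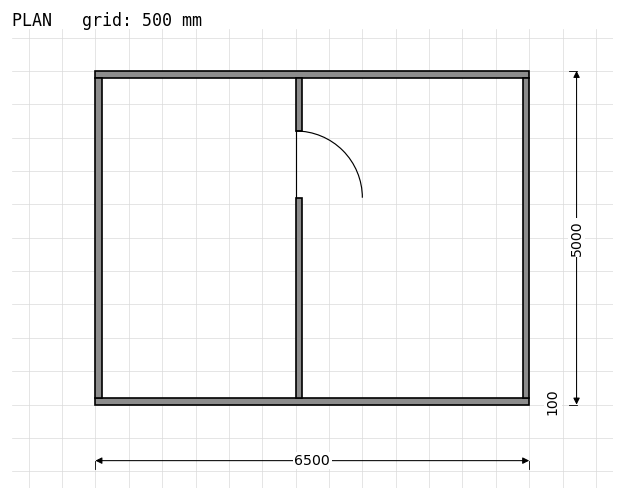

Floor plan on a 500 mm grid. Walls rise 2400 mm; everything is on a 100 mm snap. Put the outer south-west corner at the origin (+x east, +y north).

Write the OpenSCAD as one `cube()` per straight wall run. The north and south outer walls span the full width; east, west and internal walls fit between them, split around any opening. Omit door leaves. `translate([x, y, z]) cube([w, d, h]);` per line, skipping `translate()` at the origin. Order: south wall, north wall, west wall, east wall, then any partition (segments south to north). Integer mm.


cube([6500, 100, 2400]);
translate([0, 4900, 0]) cube([6500, 100, 2400]);
translate([0, 100, 0]) cube([100, 4800, 2400]);
translate([6400, 100, 0]) cube([100, 4800, 2400]);
translate([3000, 100, 0]) cube([100, 3000, 2400]);
translate([3000, 4100, 0]) cube([100, 800, 2400]);


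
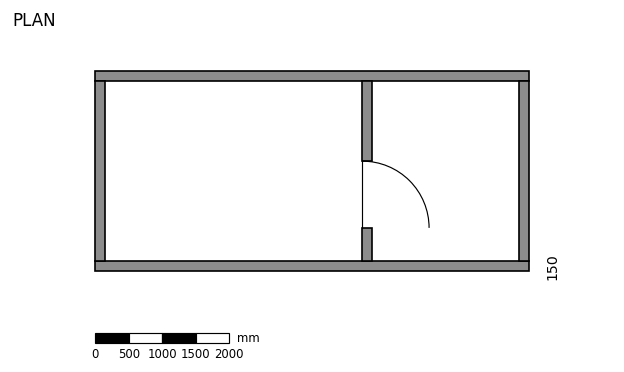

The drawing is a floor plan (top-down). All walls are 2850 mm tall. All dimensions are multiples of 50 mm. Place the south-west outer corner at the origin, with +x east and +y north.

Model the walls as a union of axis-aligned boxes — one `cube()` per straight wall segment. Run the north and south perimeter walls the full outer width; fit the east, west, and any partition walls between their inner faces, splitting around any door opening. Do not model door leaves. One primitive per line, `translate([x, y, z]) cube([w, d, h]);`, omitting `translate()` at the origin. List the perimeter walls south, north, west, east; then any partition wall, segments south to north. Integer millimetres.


cube([6500, 150, 2850]);
translate([0, 2850, 0]) cube([6500, 150, 2850]);
translate([0, 150, 0]) cube([150, 2700, 2850]);
translate([6350, 150, 0]) cube([150, 2700, 2850]);
translate([4000, 150, 0]) cube([150, 500, 2850]);
translate([4000, 1650, 0]) cube([150, 1200, 2850]);


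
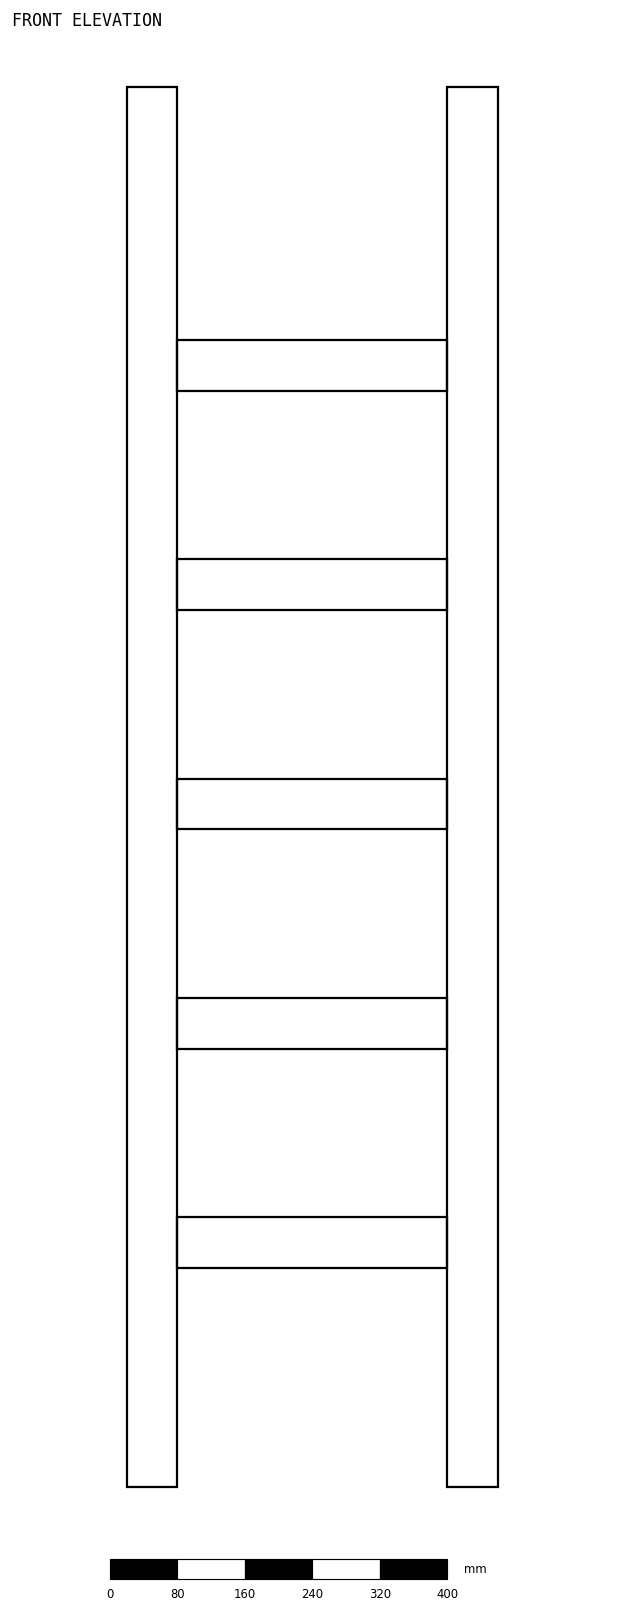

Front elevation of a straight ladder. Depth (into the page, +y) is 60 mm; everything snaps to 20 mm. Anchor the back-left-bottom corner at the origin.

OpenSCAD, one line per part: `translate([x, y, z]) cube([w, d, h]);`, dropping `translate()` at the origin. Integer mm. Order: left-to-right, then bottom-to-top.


cube([60, 60, 1660]);
translate([60, 0, 260]) cube([320, 60, 60]);
translate([60, 0, 520]) cube([320, 60, 60]);
translate([60, 0, 780]) cube([320, 60, 60]);
translate([60, 0, 1040]) cube([320, 60, 60]);
translate([60, 0, 1300]) cube([320, 60, 60]);
translate([380, 0, 0]) cube([60, 60, 1660]);


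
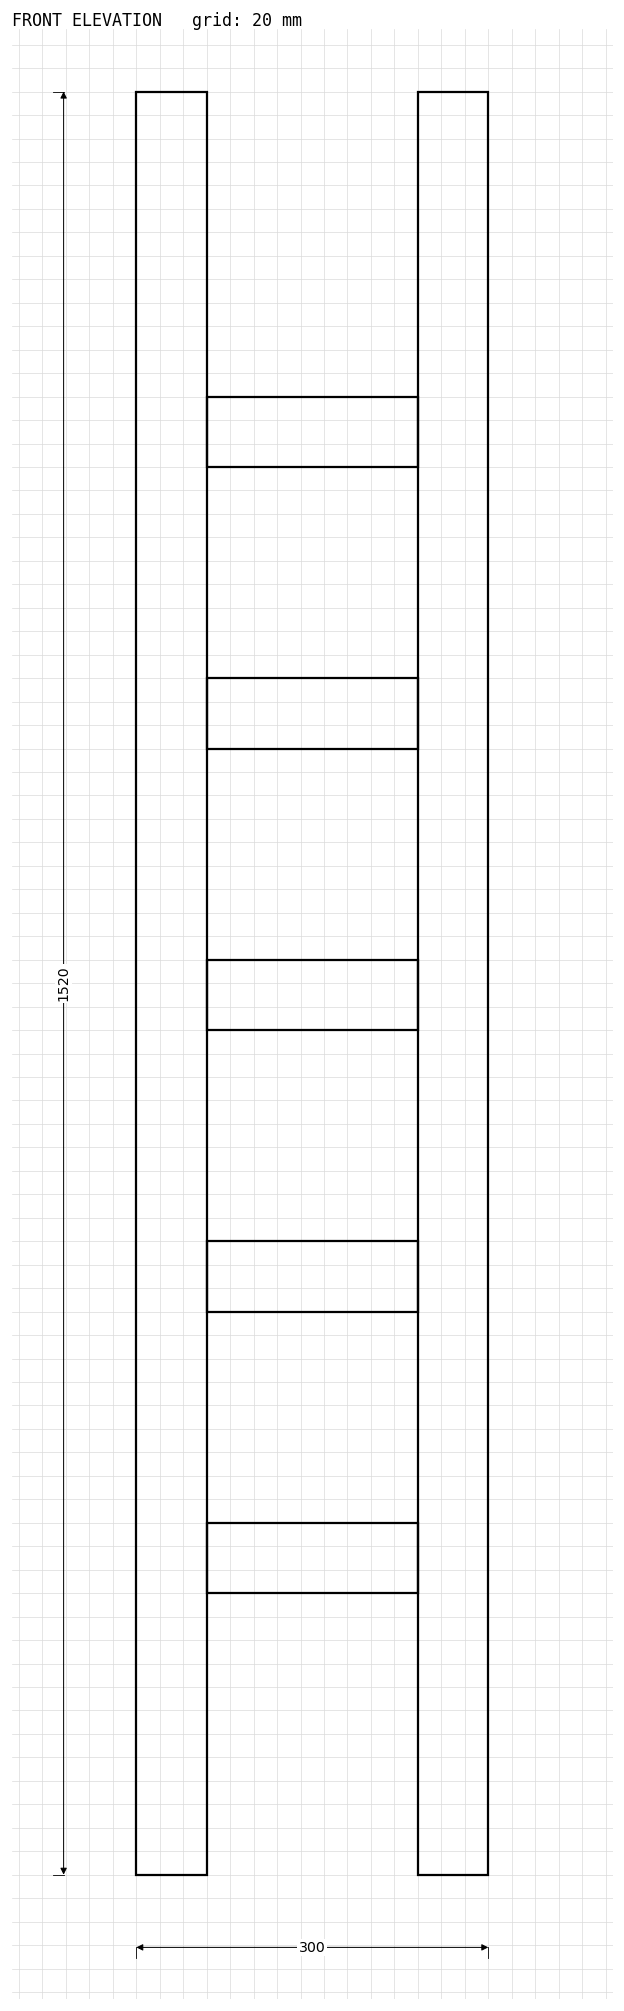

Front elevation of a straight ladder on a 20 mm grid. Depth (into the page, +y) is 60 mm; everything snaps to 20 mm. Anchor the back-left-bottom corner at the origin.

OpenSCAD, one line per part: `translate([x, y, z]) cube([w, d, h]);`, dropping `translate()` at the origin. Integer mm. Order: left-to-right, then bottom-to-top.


cube([60, 60, 1520]);
translate([60, 0, 240]) cube([180, 60, 60]);
translate([60, 0, 480]) cube([180, 60, 60]);
translate([60, 0, 720]) cube([180, 60, 60]);
translate([60, 0, 960]) cube([180, 60, 60]);
translate([60, 0, 1200]) cube([180, 60, 60]);
translate([240, 0, 0]) cube([60, 60, 1520]);


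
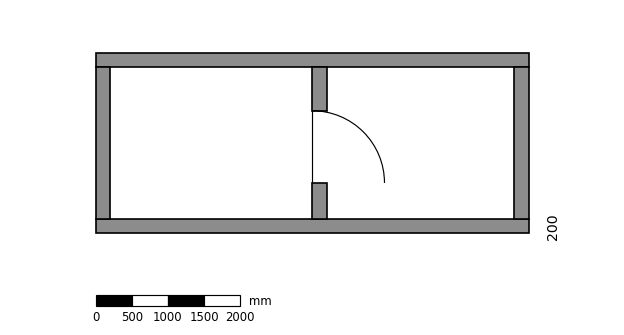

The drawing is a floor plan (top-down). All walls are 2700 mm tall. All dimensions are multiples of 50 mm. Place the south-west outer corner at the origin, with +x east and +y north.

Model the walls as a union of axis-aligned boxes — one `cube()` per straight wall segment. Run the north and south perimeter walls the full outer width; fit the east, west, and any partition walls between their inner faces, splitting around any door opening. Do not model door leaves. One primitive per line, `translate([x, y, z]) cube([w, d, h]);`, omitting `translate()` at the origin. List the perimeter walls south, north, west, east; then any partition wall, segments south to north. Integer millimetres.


cube([6000, 200, 2700]);
translate([0, 2300, 0]) cube([6000, 200, 2700]);
translate([0, 200, 0]) cube([200, 2100, 2700]);
translate([5800, 200, 0]) cube([200, 2100, 2700]);
translate([3000, 200, 0]) cube([200, 500, 2700]);
translate([3000, 1700, 0]) cube([200, 600, 2700]);


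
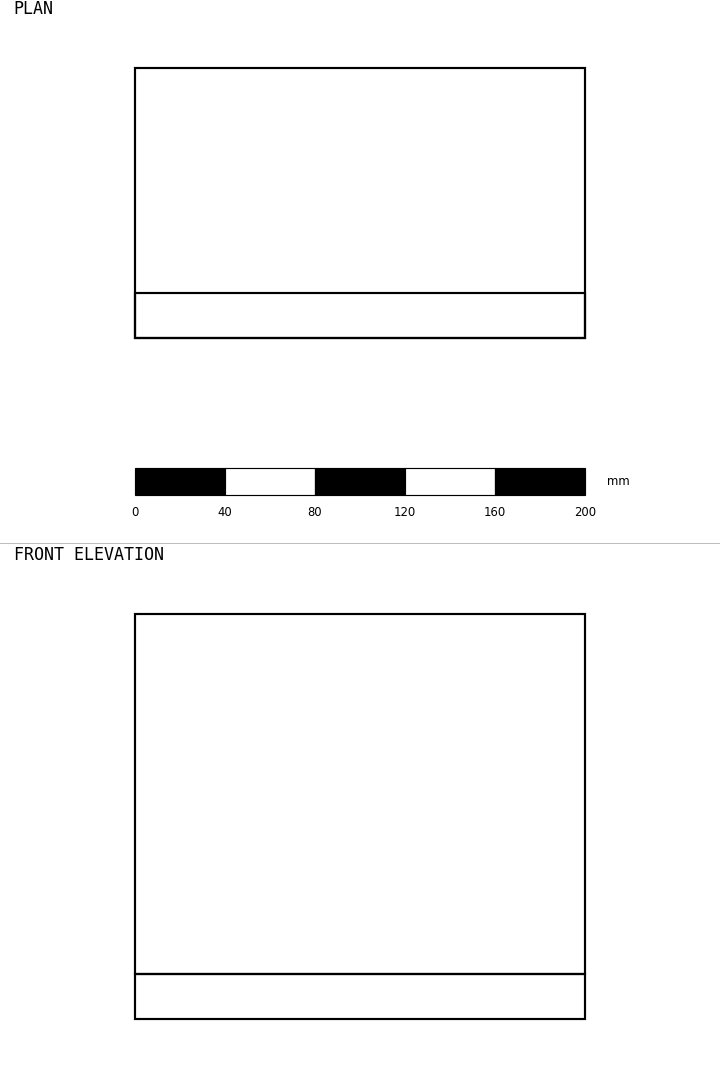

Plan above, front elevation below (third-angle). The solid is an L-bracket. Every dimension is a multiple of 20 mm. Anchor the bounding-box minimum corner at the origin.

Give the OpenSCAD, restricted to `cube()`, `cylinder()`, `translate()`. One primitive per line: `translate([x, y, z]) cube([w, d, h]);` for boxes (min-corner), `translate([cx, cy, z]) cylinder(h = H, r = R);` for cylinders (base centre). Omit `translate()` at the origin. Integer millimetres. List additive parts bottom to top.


cube([200, 120, 20]);
translate([0, 0, 20]) cube([200, 20, 160]);
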